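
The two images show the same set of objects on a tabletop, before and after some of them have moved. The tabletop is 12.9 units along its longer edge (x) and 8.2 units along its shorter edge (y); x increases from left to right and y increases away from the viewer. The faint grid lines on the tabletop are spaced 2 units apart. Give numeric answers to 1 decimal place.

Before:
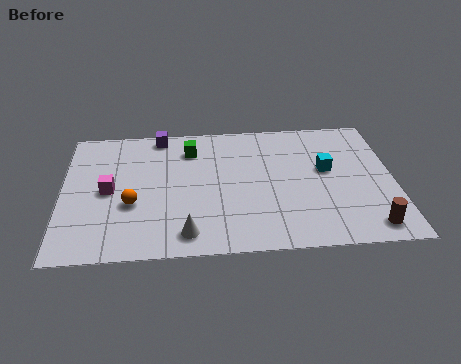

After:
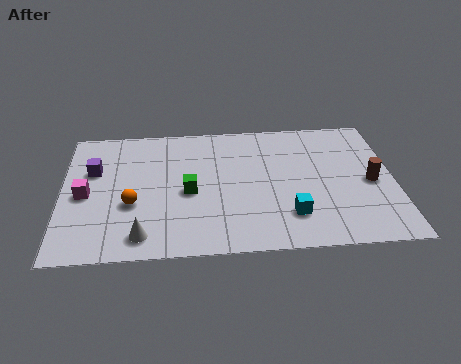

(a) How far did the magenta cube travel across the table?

0.9

From (1.8, 4.0) to (0.9, 3.8), the magenta cube covered √(0.9² + 0.2²) ≈ 0.9 units.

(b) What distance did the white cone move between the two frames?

1.7

The white cone moved from about (4.8, 1.2) to (3.1, 1.2), a distance of √(1.7² + 0.0²) ≈ 1.7.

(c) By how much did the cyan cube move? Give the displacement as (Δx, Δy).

(-1.5, -2.7)

The cyan cube started near (10.3, 4.7) and ended near (8.8, 2.0).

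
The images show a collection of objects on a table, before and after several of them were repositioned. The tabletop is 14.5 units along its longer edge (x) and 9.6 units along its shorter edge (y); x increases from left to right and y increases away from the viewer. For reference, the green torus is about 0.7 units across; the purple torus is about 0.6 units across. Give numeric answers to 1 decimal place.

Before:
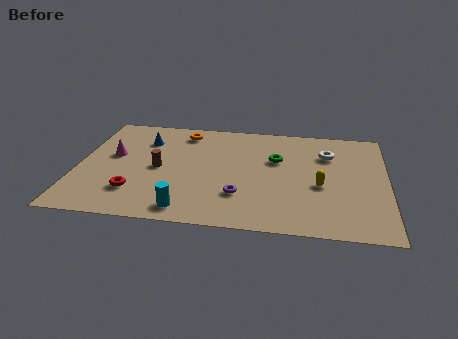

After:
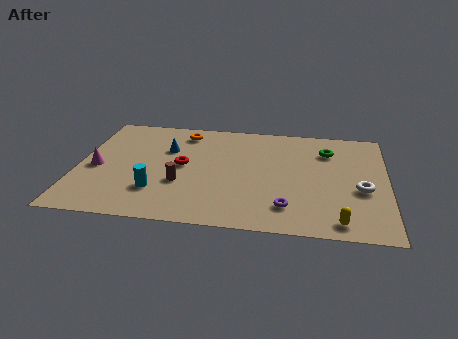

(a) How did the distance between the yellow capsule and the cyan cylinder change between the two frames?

+1.9

Before: roughly 6.7 units apart; after: 8.6. That's 1.9 units further apart.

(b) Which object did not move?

the orange torus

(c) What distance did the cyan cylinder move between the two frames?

2.1

From (5.3, 1.2) to (3.8, 2.6), the cyan cylinder covered √(1.5² + 1.4²) ≈ 2.1 units.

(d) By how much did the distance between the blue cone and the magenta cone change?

+1.7

They were about 2.1 units apart before and 3.8 after — 1.7 units further apart.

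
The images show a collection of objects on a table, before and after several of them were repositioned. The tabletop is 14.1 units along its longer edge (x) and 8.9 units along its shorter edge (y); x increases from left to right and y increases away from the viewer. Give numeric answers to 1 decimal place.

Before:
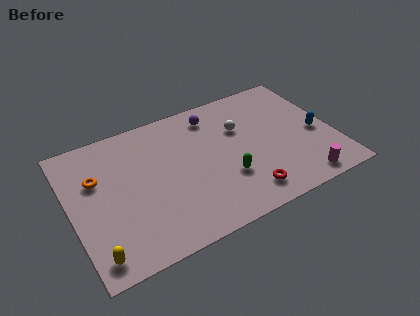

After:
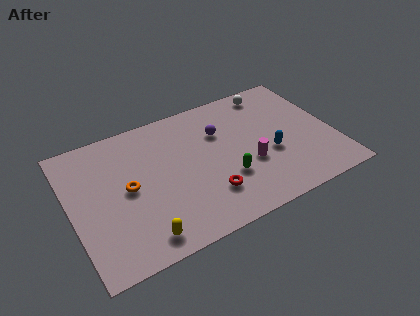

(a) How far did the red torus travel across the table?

2.1

The red torus was near (8.9, 1.5) before and (7.0, 2.3) after, so it travelled √(1.9² + 0.8²) ≈ 2.1 units.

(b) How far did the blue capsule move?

2.6

The blue capsule was near (13.2, 3.9) before and (10.6, 3.5) after, so it travelled √(2.6² + 0.4²) ≈ 2.6 units.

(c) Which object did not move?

the green capsule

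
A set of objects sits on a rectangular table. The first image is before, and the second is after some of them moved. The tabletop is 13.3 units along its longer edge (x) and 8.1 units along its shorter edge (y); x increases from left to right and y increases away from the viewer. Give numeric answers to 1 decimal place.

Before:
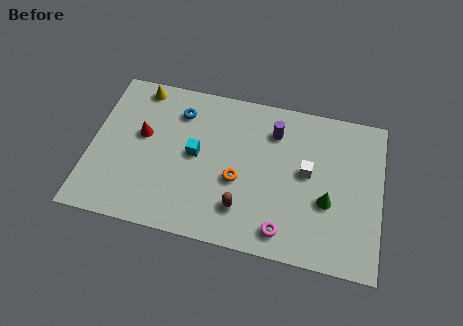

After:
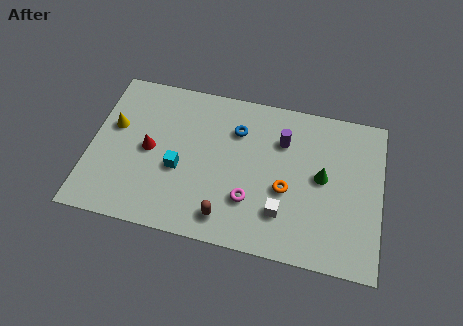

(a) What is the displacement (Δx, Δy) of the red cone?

(0.4, -0.7)

The red cone was at about (2.3, 4.7) and moved to about (2.7, 4.0).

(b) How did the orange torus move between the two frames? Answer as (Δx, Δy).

(2.2, 0.0)

From the two frames, the orange torus sits at roughly (6.8, 3.3) before and (9.0, 3.3) after.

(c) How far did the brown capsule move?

0.9

The brown capsule moved from about (7.1, 1.9) to (6.4, 1.3), a distance of √(0.7² + 0.6²) ≈ 0.9.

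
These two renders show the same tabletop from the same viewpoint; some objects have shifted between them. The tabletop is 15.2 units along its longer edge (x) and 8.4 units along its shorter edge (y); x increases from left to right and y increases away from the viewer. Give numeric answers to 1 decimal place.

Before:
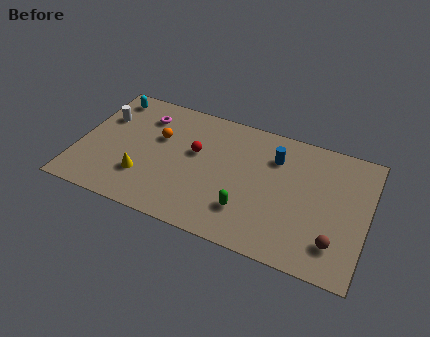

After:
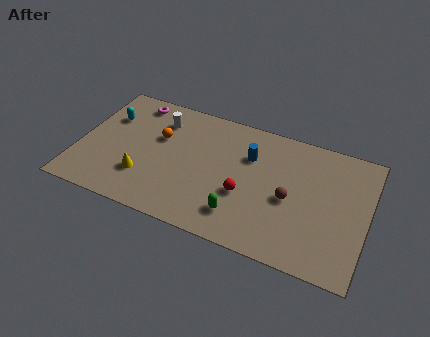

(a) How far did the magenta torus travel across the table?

1.1

The magenta torus moved from about (3.2, 6.5) to (2.5, 7.3), a distance of √(0.7² + 0.8²) ≈ 1.1.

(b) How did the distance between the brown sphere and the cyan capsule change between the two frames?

-3.5

The distance was about 13.6 in the first image and 10.1 in the second, so they moved 3.5 units closer together.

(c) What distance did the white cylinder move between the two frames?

3.0

The white cylinder was near (1.1, 5.7) before and (4.0, 6.5) after, so it travelled √(2.9² + 0.8²) ≈ 3.0 units.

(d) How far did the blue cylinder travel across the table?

1.4

The blue cylinder was near (10.2, 6.2) before and (8.9, 5.8) after, so it travelled √(1.3² + 0.4²) ≈ 1.4 units.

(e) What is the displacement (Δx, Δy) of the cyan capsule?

(0.1, -1.4)

The cyan capsule was at about (1.2, 7.2) and moved to about (1.3, 5.8).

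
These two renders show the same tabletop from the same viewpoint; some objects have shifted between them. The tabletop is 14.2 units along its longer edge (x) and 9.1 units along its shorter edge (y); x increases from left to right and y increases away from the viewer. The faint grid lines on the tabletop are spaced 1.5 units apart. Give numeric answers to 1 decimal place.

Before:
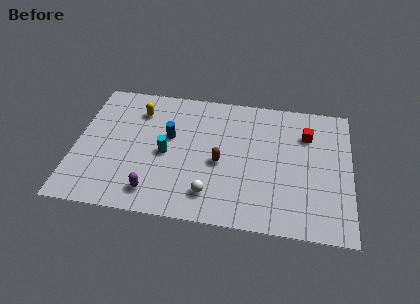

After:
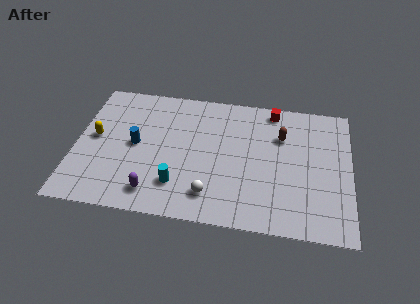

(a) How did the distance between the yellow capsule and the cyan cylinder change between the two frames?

+1.9

Before: roughly 3.2 units apart; after: 5.1. That's 1.9 units further apart.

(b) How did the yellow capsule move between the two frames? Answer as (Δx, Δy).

(-2.1, -2.2)

From the two frames, the yellow capsule sits at roughly (3.1, 7.0) before and (1.0, 4.8) after.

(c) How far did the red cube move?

2.3

The red cube was near (11.9, 6.6) before and (10.1, 8.1) after, so it travelled √(1.8² + 1.5²) ≈ 2.3 units.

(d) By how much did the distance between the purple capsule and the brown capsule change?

+3.9

Before: roughly 4.1 units apart; after: 8.0. That's 3.9 units further apart.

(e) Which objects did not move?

the purple capsule and the white sphere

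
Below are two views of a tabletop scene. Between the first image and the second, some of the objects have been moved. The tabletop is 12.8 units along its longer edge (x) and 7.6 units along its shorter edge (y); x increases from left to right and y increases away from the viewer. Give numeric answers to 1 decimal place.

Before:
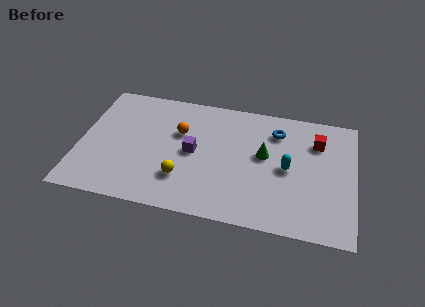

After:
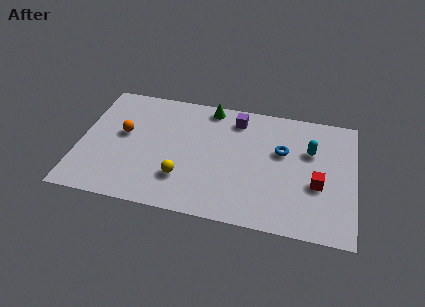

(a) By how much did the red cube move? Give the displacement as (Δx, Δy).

(0.1, -2.6)

From the two frames, the red cube sits at roughly (11.0, 5.6) before and (11.1, 3.0) after.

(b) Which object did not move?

the yellow sphere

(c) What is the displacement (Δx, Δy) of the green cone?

(-2.7, 2.5)

From the two frames, the green cone sits at roughly (8.6, 4.3) before and (5.9, 6.8) after.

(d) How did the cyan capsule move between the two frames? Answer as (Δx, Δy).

(1.0, 1.3)

The cyan capsule was at about (9.7, 3.7) and moved to about (10.7, 5.0).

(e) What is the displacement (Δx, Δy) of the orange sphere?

(-2.6, -0.6)

The orange sphere was at about (4.6, 4.9) and moved to about (2.0, 4.3).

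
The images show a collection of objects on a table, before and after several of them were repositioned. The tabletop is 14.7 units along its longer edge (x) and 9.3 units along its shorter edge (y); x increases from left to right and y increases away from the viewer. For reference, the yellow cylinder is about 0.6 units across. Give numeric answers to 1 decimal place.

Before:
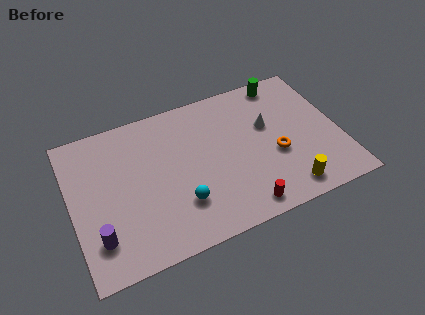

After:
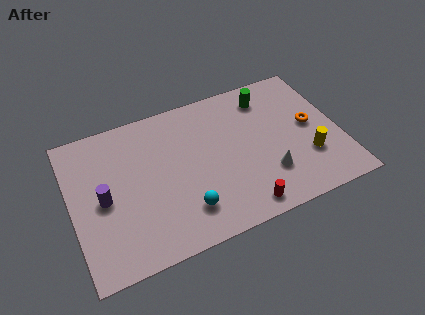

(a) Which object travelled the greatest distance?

the white cone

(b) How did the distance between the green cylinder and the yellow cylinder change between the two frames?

-2.0

They were about 7.0 units apart before and 5.0 after — 2.0 units closer together.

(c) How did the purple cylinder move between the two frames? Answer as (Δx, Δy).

(0.5, 2.2)

The purple cylinder was at about (1.2, 2.2) and moved to about (1.7, 4.4).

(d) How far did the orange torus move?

2.4

The orange torus was near (11.1, 3.7) before and (13.2, 4.9) after, so it travelled √(2.1² + 1.2²) ≈ 2.4 units.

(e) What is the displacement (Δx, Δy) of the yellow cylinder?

(1.4, 1.6)

The yellow cylinder started near (11.4, 1.3) and ended near (12.8, 2.9).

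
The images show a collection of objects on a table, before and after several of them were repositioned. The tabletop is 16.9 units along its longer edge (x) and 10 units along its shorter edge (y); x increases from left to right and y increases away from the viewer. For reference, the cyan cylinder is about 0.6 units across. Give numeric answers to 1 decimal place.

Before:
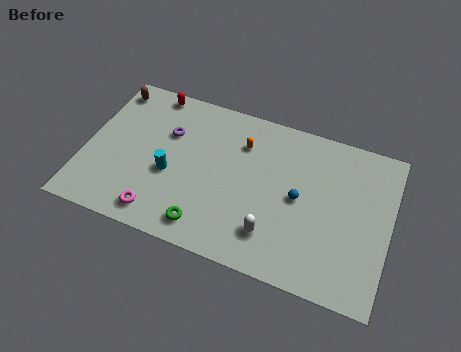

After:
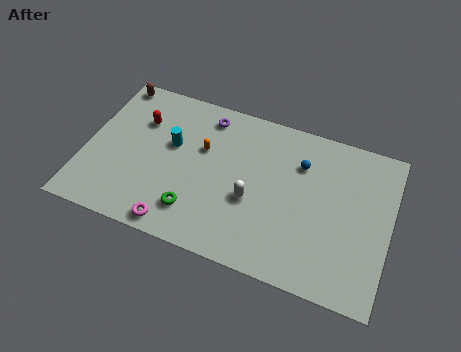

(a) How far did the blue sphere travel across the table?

2.2

The blue sphere moved from about (11.9, 5.0) to (11.8, 7.2), a distance of √(0.1² + 2.2²) ≈ 2.2.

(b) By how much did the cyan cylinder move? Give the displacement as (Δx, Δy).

(-0.1, 1.9)

From the two frames, the cyan cylinder sits at roughly (4.8, 4.1) before and (4.7, 6.0) after.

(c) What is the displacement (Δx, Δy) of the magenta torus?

(1.0, -0.4)

From the two frames, the magenta torus sits at roughly (4.5, 1.4) before and (5.5, 1.0) after.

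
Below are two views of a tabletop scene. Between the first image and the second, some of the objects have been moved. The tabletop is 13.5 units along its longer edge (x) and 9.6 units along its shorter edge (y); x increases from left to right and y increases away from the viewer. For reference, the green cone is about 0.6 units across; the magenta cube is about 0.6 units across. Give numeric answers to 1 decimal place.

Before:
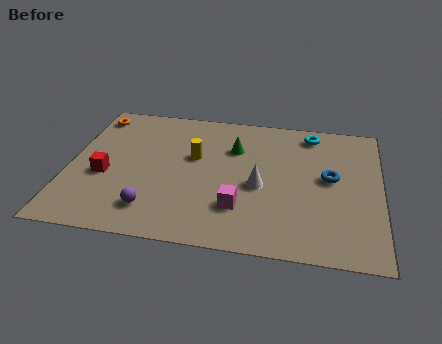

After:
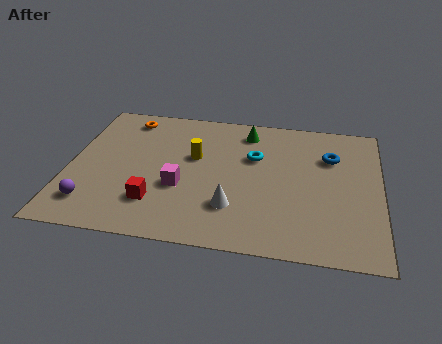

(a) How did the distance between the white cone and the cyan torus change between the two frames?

-0.9

The distance was about 4.6 in the first image and 3.7 in the second, so they moved 0.9 units closer together.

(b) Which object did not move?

the yellow cylinder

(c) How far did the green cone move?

1.4

From (7.1, 6.7) to (7.6, 8.0), the green cone covered √(0.5² + 1.3²) ≈ 1.4 units.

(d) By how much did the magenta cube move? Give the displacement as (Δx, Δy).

(-2.6, 1.0)

The magenta cube was at about (7.5, 2.6) and moved to about (4.9, 3.6).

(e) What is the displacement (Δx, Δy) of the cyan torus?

(-2.4, -2.1)

The cyan torus started near (10.4, 8.3) and ended near (8.0, 6.2).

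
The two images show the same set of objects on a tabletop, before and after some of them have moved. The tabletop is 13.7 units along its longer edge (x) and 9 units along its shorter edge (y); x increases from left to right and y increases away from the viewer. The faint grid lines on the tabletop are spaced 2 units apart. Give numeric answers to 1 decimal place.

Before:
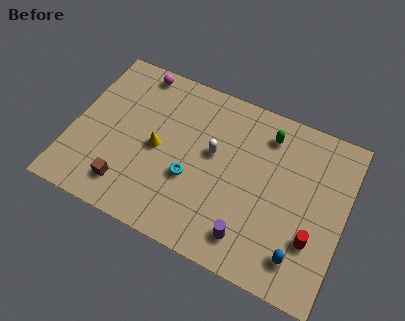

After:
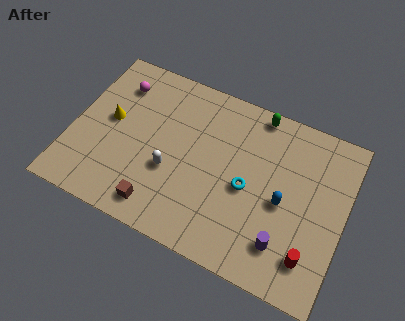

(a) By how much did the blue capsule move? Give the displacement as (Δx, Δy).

(-1.1, 2.4)

From the two frames, the blue capsule sits at roughly (11.8, 1.7) before and (10.7, 4.1) after.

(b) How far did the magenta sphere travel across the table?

1.4

The magenta sphere was near (2.7, 8.1) before and (1.9, 7.0) after, so it travelled √(0.8² + 1.1²) ≈ 1.4 units.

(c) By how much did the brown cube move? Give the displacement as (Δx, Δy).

(1.7, -0.4)

From the two frames, the brown cube sits at roughly (3.1, 1.7) before and (4.8, 1.3) after.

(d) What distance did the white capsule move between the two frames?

2.6

The white capsule was near (7.0, 5.2) before and (5.1, 3.4) after, so it travelled √(1.9² + 1.8²) ≈ 2.6 units.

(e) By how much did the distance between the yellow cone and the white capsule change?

+0.8

Before: roughly 2.8 units apart; after: 3.6. That's 0.8 units further apart.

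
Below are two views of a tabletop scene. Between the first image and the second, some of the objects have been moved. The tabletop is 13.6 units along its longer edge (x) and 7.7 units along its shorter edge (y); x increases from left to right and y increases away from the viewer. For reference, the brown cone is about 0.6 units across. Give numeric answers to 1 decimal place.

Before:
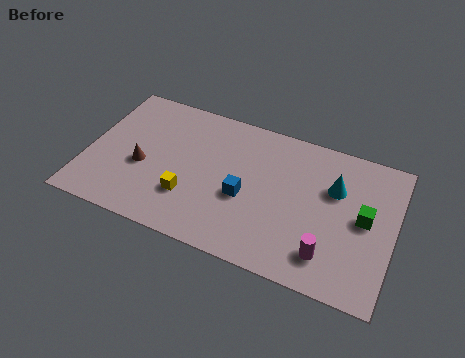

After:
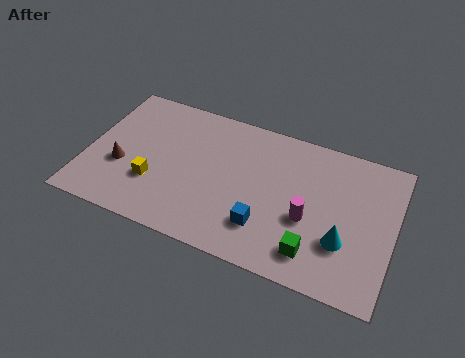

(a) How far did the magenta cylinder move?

1.8

From (10.9, 1.6) to (9.9, 3.1), the magenta cylinder covered √(1.0² + 1.5²) ≈ 1.8 units.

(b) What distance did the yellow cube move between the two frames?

1.6

The yellow cube moved from about (4.7, 2.3) to (3.1, 2.5), a distance of √(1.6² + 0.2²) ≈ 1.6.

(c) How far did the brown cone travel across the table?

0.9

The brown cone was near (2.5, 3.2) before and (1.6, 2.9) after, so it travelled √(0.9² + 0.3²) ≈ 0.9 units.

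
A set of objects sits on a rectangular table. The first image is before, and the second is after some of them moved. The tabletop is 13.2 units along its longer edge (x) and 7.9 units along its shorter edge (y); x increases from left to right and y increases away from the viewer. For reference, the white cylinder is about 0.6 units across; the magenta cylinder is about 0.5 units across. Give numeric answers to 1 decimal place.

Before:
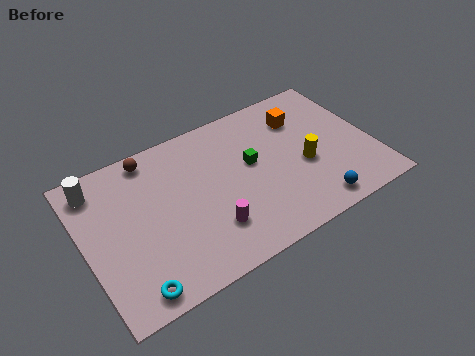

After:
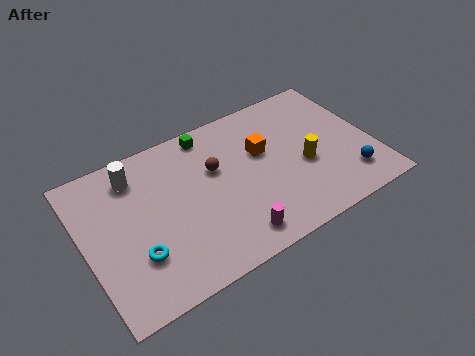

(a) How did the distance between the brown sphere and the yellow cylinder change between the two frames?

-3.3

The distance was about 7.6 in the first image and 4.3 in the second, so they moved 3.3 units closer together.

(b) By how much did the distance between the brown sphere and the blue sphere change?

-2.3

The distance was about 8.9 in the first image and 6.6 in the second, so they moved 2.3 units closer together.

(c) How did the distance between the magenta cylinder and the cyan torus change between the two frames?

+0.5

Before: roughly 3.9 units apart; after: 4.4. That's 0.5 units further apart.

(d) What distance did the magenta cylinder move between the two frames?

1.3

From (5.4, 2.1) to (6.3, 1.2), the magenta cylinder covered √(0.9² + 0.9²) ≈ 1.3 units.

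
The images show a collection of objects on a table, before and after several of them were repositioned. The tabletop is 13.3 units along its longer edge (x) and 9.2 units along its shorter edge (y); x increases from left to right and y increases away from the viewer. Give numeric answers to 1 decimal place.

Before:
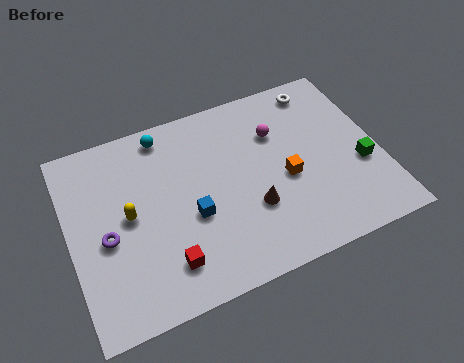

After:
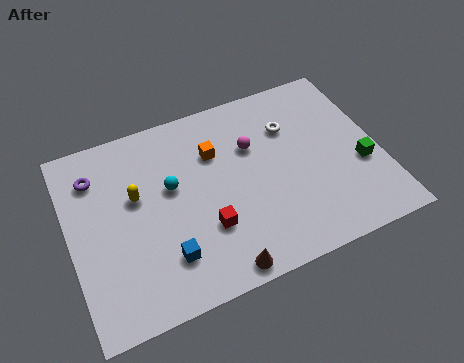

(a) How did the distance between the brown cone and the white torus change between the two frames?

+0.8

Before: roughly 6.1 units apart; after: 6.9. That's 0.8 units further apart.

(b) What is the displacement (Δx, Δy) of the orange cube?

(-2.8, 2.4)

The orange cube started near (9.2, 4.0) and ended near (6.4, 6.4).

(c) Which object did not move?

the green cube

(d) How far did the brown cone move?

2.9

From (7.6, 3.1) to (5.9, 0.8), the brown cone covered √(1.7² + 2.3²) ≈ 2.9 units.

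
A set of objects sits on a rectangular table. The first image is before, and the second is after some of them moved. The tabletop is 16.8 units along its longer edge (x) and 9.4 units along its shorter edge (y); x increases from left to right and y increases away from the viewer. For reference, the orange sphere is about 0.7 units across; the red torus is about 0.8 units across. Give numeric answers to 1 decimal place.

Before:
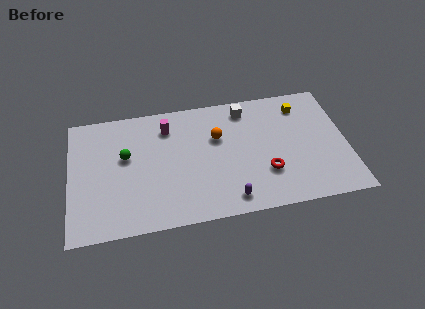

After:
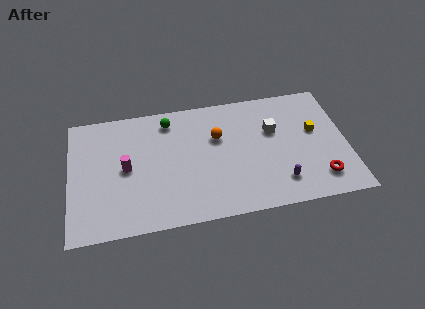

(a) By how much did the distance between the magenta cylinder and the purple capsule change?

+2.6

Before: roughly 7.0 units apart; after: 9.6. That's 2.6 units further apart.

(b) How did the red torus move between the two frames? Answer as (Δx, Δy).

(3.2, -1.0)

The red torus started near (11.8, 2.9) and ended near (15.0, 1.9).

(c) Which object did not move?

the orange sphere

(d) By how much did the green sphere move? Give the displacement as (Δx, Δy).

(2.7, 2.3)

The green sphere started near (3.4, 5.6) and ended near (6.1, 7.9).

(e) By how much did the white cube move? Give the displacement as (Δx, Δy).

(1.6, -2.0)

From the two frames, the white cube sits at roughly (10.8, 8.0) before and (12.4, 6.0) after.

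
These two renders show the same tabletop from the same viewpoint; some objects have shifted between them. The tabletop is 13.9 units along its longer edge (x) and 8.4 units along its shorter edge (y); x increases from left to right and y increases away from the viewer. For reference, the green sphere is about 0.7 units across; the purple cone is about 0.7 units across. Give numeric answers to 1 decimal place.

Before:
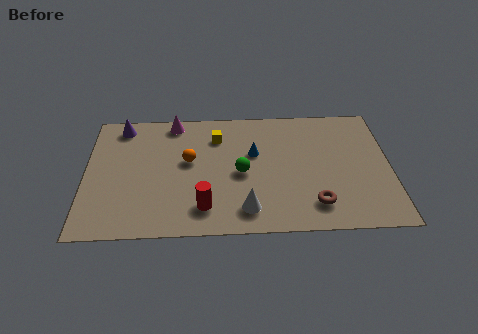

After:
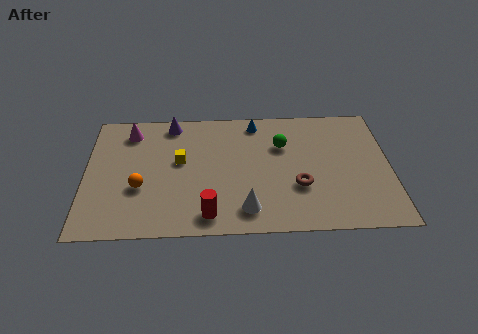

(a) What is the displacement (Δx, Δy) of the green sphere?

(1.9, 1.8)

The green sphere started near (7.1, 3.9) and ended near (9.0, 5.7).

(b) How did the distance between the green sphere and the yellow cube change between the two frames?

+2.1

The distance was about 2.7 in the first image and 4.8 in the second, so they moved 2.1 units further apart.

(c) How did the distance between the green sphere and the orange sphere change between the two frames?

+4.4

Before: roughly 2.6 units apart; after: 7.0. That's 4.4 units further apart.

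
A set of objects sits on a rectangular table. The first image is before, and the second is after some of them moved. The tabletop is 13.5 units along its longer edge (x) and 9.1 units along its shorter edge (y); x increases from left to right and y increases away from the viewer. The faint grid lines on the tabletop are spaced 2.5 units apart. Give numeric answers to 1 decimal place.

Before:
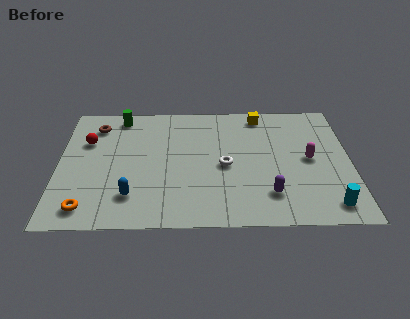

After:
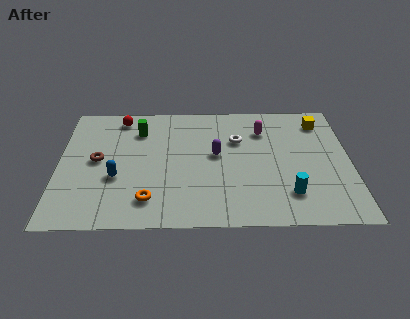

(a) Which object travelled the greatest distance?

the purple capsule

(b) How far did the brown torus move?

2.6

From (1.7, 7.3) to (1.8, 4.7), the brown torus covered √(0.1² + 2.6²) ≈ 2.6 units.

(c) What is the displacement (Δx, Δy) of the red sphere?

(1.5, 1.8)

The red sphere was at about (1.3, 6.1) and moved to about (2.8, 7.9).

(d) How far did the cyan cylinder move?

2.0

From (12.4, 1.3) to (10.6, 2.1), the cyan cylinder covered √(1.8² + 0.8²) ≈ 2.0 units.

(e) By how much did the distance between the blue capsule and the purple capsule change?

-1.4

The distance was about 6.3 in the first image and 4.9 in the second, so they moved 1.4 units closer together.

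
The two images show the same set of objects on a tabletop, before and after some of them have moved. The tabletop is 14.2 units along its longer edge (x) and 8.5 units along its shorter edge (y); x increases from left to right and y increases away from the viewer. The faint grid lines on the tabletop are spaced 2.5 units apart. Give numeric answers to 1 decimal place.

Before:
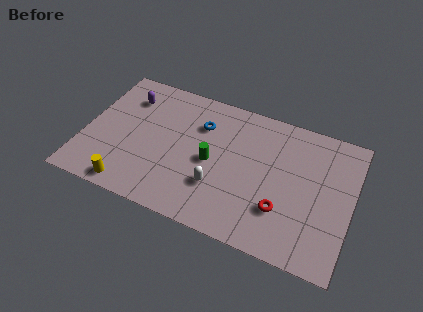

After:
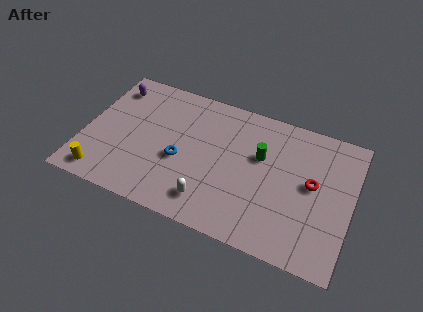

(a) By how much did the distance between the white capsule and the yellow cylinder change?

+0.9

The distance was about 4.8 in the first image and 5.7 in the second, so they moved 0.9 units further apart.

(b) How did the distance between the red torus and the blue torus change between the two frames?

+1.1

They were about 5.9 units apart before and 7.0 after — 1.1 units further apart.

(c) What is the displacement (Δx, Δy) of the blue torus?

(-0.8, -2.6)

The blue torus started near (6.0, 6.1) and ended near (5.2, 3.5).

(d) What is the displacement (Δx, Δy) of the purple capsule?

(-0.9, 0.4)

The purple capsule started near (2.0, 6.5) and ended near (1.1, 6.9).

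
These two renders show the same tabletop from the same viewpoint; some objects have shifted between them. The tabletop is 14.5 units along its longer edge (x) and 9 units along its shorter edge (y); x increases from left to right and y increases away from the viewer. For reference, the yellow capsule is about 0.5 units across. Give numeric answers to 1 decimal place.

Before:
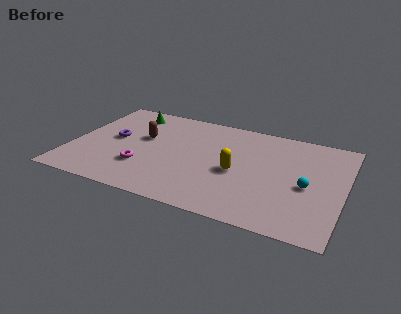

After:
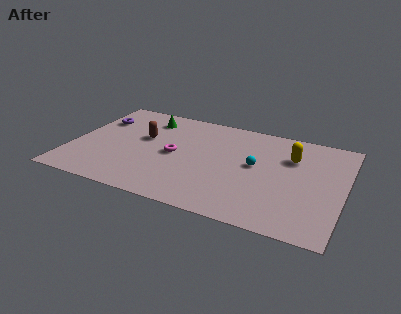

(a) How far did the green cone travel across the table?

1.0

From (2.7, 7.5) to (3.7, 7.3), the green cone covered √(1.0² + 0.2²) ≈ 1.0 units.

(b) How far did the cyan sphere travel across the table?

2.9

The cyan sphere moved from about (12.6, 4.0) to (9.8, 4.9), a distance of √(2.8² + 0.9²) ≈ 2.9.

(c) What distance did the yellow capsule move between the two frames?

3.5

The yellow capsule moved from about (8.9, 4.0) to (11.6, 6.3), a distance of √(2.7² + 2.3²) ≈ 3.5.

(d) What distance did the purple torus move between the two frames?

1.9

From (2.2, 4.8) to (1.1, 6.4), the purple torus covered √(1.1² + 1.6²) ≈ 1.9 units.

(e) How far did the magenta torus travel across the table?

2.3

The magenta torus was near (4.0, 2.7) before and (5.5, 4.4) after, so it travelled √(1.5² + 1.7²) ≈ 2.3 units.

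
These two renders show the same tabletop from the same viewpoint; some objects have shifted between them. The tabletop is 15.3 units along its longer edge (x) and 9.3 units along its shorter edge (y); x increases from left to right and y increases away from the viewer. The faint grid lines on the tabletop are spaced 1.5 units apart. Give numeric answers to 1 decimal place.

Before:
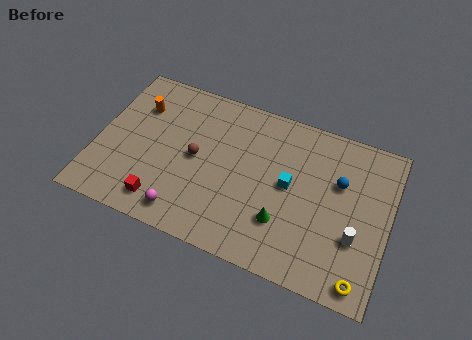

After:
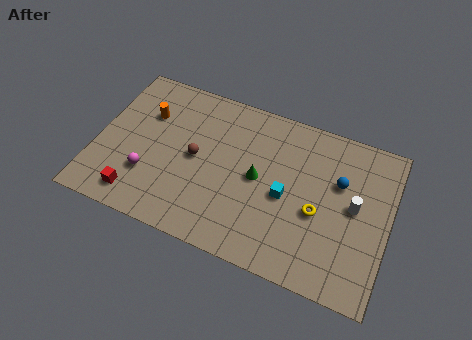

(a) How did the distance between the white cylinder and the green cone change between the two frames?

+1.3

They were about 3.7 units apart before and 5.0 after — 1.3 units further apart.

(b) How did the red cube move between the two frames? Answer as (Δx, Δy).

(-1.3, -0.1)

The red cube started near (3.8, 1.5) and ended near (2.5, 1.4).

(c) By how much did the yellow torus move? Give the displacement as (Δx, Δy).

(-2.5, 2.9)

The yellow torus was at about (14.2, 1.0) and moved to about (11.7, 3.9).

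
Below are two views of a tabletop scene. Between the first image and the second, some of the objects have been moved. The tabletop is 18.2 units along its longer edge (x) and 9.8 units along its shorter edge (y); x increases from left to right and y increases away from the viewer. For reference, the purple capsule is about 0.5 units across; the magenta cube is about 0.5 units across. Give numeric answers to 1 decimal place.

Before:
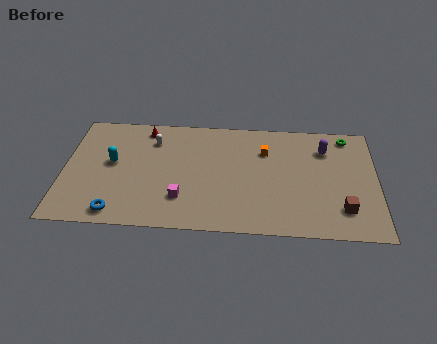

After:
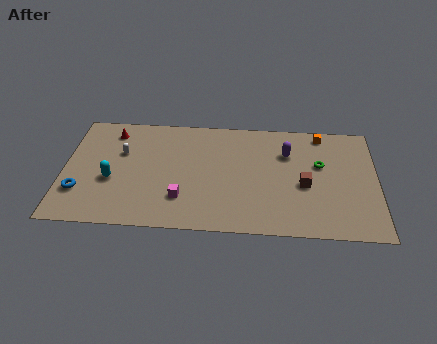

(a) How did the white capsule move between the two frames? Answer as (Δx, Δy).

(-1.8, -1.2)

From the two frames, the white capsule sits at roughly (5.1, 7.5) before and (3.3, 6.3) after.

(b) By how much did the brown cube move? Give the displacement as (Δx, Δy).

(-2.2, 1.9)

The brown cube was at about (16.2, 2.3) and moved to about (14.0, 4.2).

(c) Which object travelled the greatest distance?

the orange cube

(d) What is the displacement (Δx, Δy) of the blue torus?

(-2.2, 1.6)

The blue torus was at about (3.2, 1.2) and moved to about (1.0, 2.8).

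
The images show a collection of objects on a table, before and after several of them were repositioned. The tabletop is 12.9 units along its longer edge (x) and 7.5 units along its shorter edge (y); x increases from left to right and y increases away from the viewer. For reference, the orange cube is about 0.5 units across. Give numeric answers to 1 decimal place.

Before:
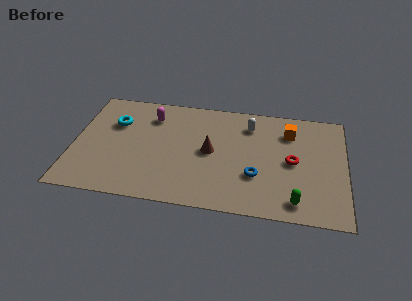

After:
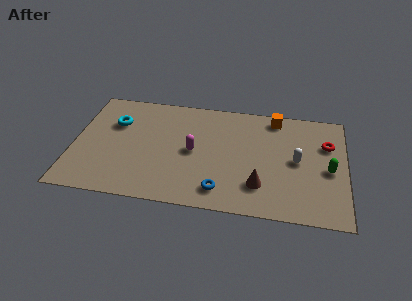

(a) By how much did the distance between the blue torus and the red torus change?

+4.1

They were about 2.1 units apart before and 6.2 after — 4.1 units further apart.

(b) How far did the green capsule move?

2.7

The green capsule moved from about (10.6, 1.1) to (12.1, 3.4), a distance of √(1.5² + 2.3²) ≈ 2.7.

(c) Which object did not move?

the cyan torus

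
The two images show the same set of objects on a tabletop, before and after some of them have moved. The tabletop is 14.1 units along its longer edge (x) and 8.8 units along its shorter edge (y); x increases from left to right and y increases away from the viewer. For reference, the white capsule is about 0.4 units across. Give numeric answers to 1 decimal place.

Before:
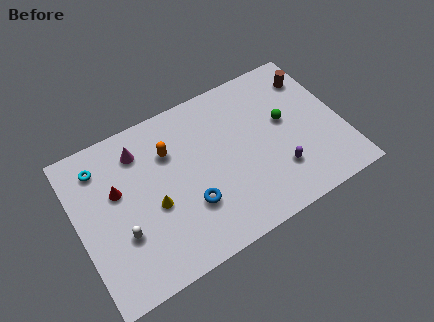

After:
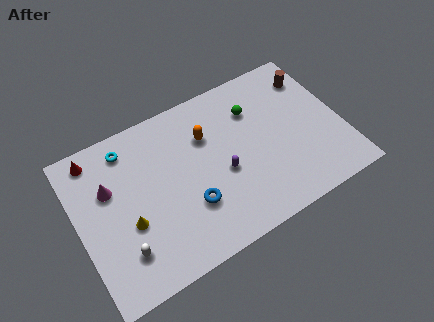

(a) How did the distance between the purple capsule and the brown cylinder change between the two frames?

+1.1

Before: roughly 5.2 units apart; after: 6.3. That's 1.1 units further apart.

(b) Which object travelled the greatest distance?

the purple capsule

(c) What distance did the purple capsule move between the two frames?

3.1

The purple capsule moved from about (10.4, 2.4) to (7.6, 3.7), a distance of √(2.8² + 1.3²) ≈ 3.1.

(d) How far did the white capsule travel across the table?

0.9

The white capsule moved from about (2.1, 3.0) to (2.0, 2.1), a distance of √(0.1² + 0.9²) ≈ 0.9.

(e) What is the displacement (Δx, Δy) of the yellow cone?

(-1.4, -0.3)

From the two frames, the yellow cone sits at roughly (3.9, 3.7) before and (2.5, 3.4) after.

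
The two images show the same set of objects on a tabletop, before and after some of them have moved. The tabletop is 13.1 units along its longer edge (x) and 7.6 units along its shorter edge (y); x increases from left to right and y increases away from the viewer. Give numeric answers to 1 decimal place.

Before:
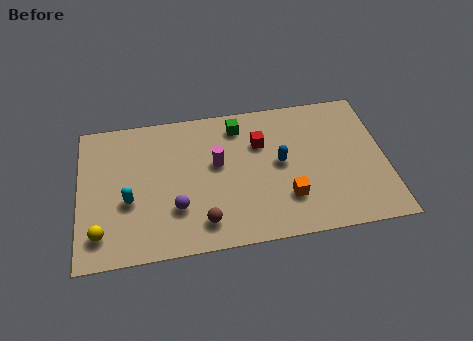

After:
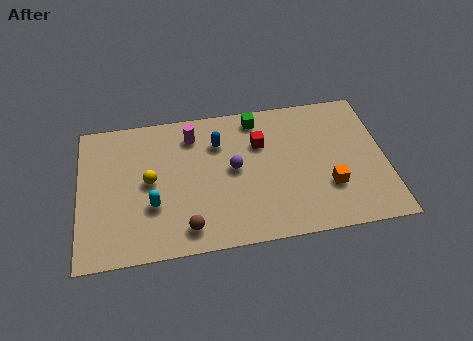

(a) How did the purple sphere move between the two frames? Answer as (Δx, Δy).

(2.5, 1.7)

The purple sphere was at about (4.1, 2.3) and moved to about (6.6, 4.0).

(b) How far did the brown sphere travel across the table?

0.7

From (5.2, 1.4) to (4.5, 1.2), the brown sphere covered √(0.7² + 0.2²) ≈ 0.7 units.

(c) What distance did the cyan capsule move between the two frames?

1.1

The cyan capsule moved from about (2.1, 3.0) to (3.1, 2.6), a distance of √(1.0² + 0.4²) ≈ 1.1.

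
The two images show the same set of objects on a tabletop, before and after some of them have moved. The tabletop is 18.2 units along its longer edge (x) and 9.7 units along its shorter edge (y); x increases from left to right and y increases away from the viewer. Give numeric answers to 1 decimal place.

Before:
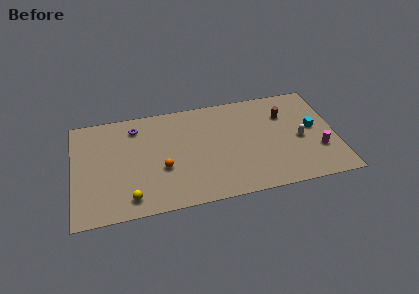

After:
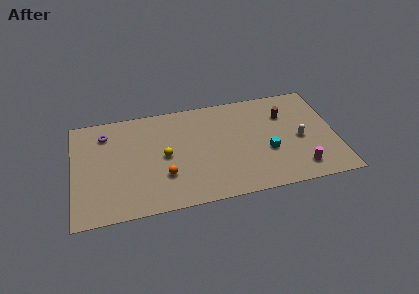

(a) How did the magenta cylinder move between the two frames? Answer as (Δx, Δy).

(-1.4, -1.4)

From the two frames, the magenta cylinder sits at roughly (16.9, 3.1) before and (15.5, 1.7) after.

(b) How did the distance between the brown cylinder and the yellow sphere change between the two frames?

-3.5

The distance was about 12.3 in the first image and 8.8 in the second, so they moved 3.5 units closer together.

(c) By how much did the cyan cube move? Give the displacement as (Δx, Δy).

(-3.3, -1.5)

The cyan cube started near (16.7, 5.2) and ended near (13.4, 3.7).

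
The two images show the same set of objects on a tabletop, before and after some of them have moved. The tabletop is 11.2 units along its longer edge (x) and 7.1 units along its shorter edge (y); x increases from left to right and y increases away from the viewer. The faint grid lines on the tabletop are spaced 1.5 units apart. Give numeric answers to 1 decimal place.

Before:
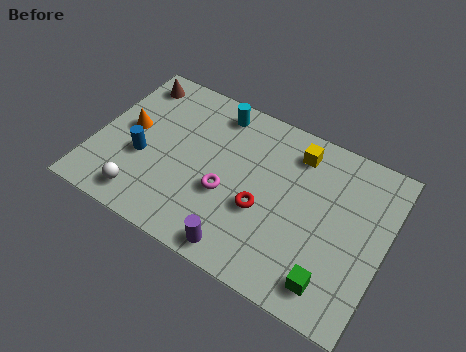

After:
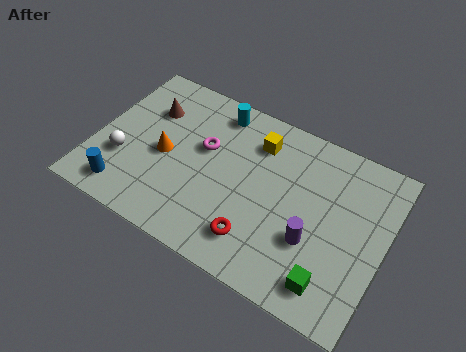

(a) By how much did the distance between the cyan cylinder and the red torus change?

+1.1

Before: roughly 4.0 units apart; after: 5.1. That's 1.1 units further apart.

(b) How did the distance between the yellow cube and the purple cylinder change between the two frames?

-1.2

Before: roughly 5.2 units apart; after: 4.0. That's 1.2 units closer together.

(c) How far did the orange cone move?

1.6

The orange cone moved from about (1.2, 3.8) to (2.7, 3.3), a distance of √(1.5² + 0.5²) ≈ 1.6.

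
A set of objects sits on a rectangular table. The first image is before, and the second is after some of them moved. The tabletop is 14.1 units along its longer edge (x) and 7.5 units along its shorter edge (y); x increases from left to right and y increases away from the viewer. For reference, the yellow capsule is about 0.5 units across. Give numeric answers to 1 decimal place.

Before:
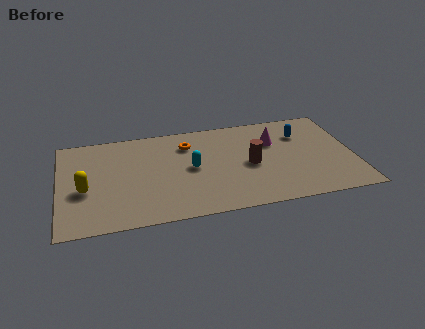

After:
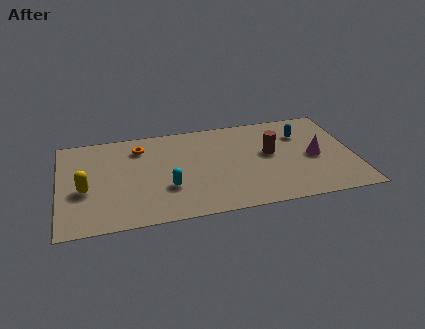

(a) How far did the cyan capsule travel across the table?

1.8

From (6.3, 3.8) to (5.1, 2.5), the cyan capsule covered √(1.2² + 1.3²) ≈ 1.8 units.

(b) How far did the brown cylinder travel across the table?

1.2

The brown cylinder was near (9.1, 3.5) before and (10.1, 4.2) after, so it travelled √(1.0² + 0.7²) ≈ 1.2 units.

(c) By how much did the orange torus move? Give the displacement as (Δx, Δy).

(-2.3, 0.2)

From the two frames, the orange torus sits at roughly (6.2, 5.7) before and (3.9, 5.9) after.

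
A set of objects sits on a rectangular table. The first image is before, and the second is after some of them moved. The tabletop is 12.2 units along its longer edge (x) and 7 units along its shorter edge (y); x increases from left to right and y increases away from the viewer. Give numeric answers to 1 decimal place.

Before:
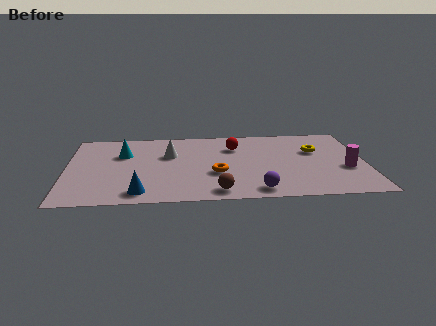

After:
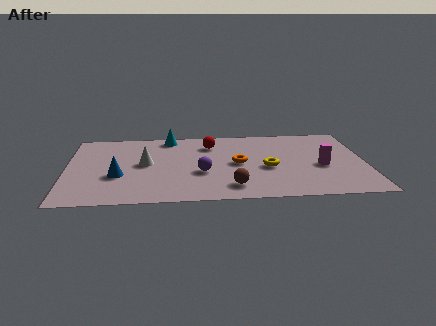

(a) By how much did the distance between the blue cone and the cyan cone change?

+0.4

Before: roughly 3.8 units apart; after: 4.2. That's 0.4 units further apart.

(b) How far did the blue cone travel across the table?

1.8

The blue cone was near (3.0, 1.0) before and (2.1, 2.6) after, so it travelled √(0.9² + 1.6²) ≈ 1.8 units.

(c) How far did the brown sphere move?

0.7

The brown sphere was near (6.1, 0.9) before and (6.7, 1.3) after, so it travelled √(0.6² + 0.4²) ≈ 0.7 units.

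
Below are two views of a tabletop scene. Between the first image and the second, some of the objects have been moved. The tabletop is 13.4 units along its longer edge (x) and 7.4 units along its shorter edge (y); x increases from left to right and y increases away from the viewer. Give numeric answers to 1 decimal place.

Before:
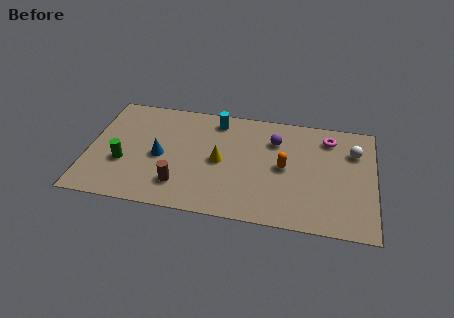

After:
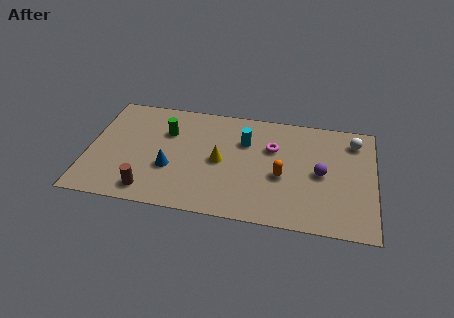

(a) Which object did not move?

the yellow cone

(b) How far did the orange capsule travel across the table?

0.6

From (9.2, 3.7) to (9.1, 3.1), the orange capsule covered √(0.1² + 0.6²) ≈ 0.6 units.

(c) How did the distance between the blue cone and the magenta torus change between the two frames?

-3.0

The distance was about 8.2 in the first image and 5.2 in the second, so they moved 3.0 units closer together.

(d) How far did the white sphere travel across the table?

0.7

The white sphere was near (12.4, 5.3) before and (12.4, 6.0) after, so it travelled √(0.0² + 0.7²) ≈ 0.7 units.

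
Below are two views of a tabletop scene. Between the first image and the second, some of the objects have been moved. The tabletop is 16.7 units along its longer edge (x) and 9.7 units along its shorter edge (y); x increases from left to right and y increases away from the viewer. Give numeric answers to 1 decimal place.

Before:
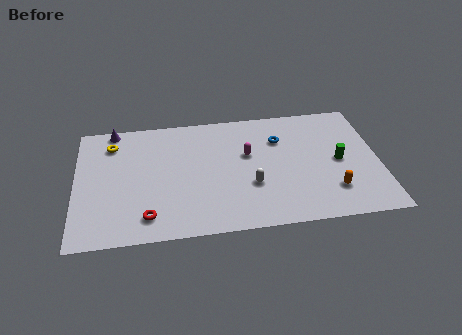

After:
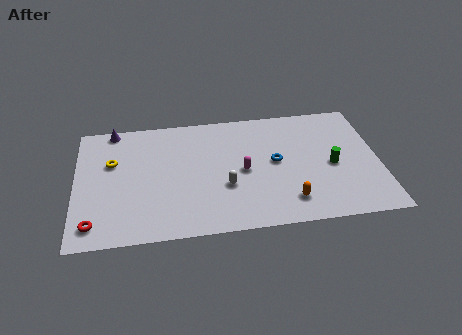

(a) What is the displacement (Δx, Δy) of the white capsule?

(-1.4, 0.1)

The white capsule was at about (9.6, 3.4) and moved to about (8.2, 3.5).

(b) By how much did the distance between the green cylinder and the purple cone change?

-0.3

They were about 13.1 units apart before and 12.8 after — 0.3 units closer together.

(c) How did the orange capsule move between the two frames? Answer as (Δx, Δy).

(-2.4, -0.5)

The orange capsule started near (14.0, 2.4) and ended near (11.6, 1.9).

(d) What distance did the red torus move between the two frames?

2.9

The red torus was near (3.9, 1.7) before and (1.0, 1.5) after, so it travelled √(2.9² + 0.2²) ≈ 2.9 units.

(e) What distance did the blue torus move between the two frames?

1.8

The blue torus was near (11.3, 6.9) before and (11.0, 5.1) after, so it travelled √(0.3² + 1.8²) ≈ 1.8 units.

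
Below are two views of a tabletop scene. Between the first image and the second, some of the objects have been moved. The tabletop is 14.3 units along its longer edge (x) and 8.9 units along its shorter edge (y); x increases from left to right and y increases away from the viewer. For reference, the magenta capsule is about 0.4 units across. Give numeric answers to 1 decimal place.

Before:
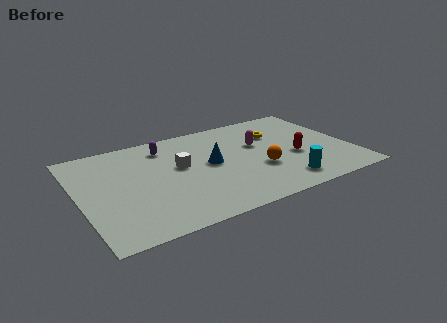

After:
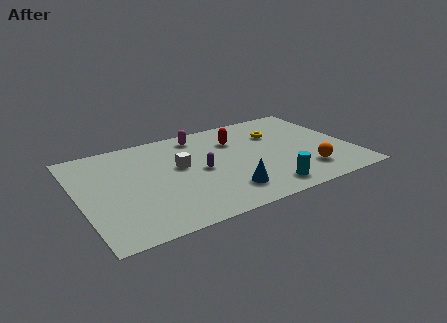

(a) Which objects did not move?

the white cube and the yellow torus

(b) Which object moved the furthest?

the red capsule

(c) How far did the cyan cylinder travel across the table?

1.0

The cyan cylinder moved from about (10.3, 1.5) to (9.3, 1.3), a distance of √(1.0² + 0.2²) ≈ 1.0.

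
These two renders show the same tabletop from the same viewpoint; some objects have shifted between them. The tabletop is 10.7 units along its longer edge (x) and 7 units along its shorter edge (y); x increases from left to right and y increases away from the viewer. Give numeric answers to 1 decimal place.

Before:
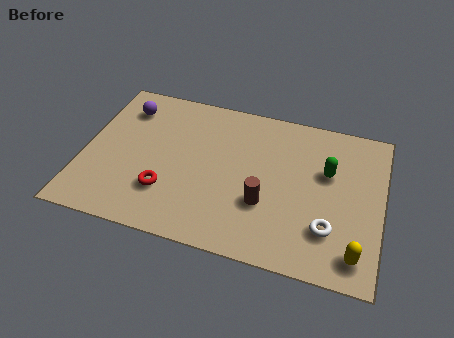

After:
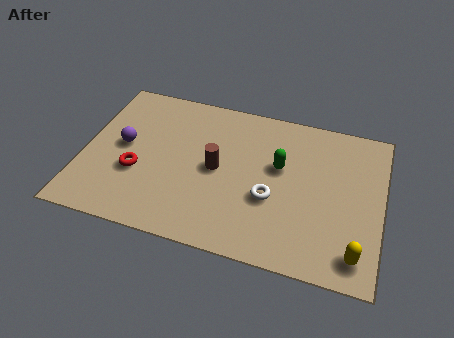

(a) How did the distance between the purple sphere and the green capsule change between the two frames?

-1.9

The distance was about 7.5 in the first image and 5.6 in the second, so they moved 1.9 units closer together.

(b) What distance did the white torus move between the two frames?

2.2

The white torus was near (8.9, 1.9) before and (6.8, 2.7) after, so it travelled √(2.1² + 0.8²) ≈ 2.2 units.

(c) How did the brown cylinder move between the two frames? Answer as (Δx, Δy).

(-1.8, 1.1)

The brown cylinder started near (6.6, 2.4) and ended near (4.8, 3.5).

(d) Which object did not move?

the yellow capsule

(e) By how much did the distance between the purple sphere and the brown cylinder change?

-2.7

They were about 6.1 units apart before and 3.4 after — 2.7 units closer together.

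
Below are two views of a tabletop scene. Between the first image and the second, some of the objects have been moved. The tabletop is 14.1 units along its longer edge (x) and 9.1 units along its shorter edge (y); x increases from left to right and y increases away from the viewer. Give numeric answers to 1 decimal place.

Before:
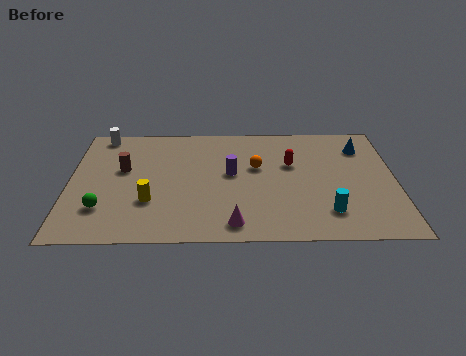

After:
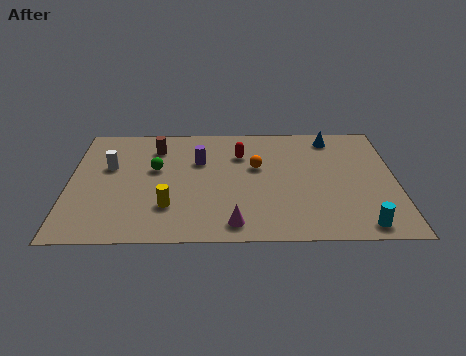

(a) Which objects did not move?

the orange sphere and the magenta cone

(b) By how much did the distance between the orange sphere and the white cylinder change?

-0.9

Before: roughly 7.3 units apart; after: 6.4. That's 0.9 units closer together.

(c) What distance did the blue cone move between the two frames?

1.5

From (12.7, 7.0) to (11.4, 7.8), the blue cone covered √(1.3² + 0.8²) ≈ 1.5 units.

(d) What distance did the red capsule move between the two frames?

2.3

The red capsule moved from about (9.6, 5.7) to (7.4, 6.5), a distance of √(2.2² + 0.8²) ≈ 2.3.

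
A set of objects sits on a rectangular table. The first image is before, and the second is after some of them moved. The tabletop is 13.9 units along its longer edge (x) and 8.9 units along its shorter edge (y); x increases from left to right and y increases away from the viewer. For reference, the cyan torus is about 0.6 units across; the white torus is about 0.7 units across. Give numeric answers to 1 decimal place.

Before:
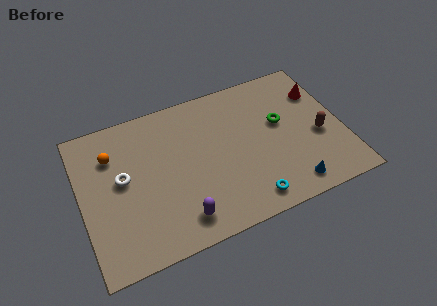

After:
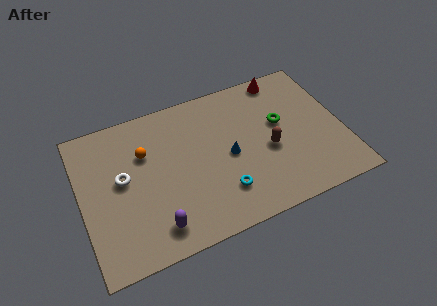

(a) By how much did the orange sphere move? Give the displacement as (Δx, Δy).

(1.7, -0.5)

The orange sphere was at about (1.8, 6.5) and moved to about (3.5, 6.0).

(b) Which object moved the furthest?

the blue cone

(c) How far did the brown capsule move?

2.7

From (12.6, 3.7) to (9.9, 3.8), the brown capsule covered √(2.7² + 0.1²) ≈ 2.7 units.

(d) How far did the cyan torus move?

1.6

The cyan torus was near (8.5, 1.2) before and (7.2, 2.2) after, so it travelled √(1.3² + 1.0²) ≈ 1.6 units.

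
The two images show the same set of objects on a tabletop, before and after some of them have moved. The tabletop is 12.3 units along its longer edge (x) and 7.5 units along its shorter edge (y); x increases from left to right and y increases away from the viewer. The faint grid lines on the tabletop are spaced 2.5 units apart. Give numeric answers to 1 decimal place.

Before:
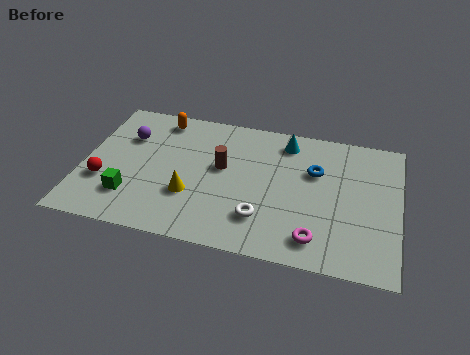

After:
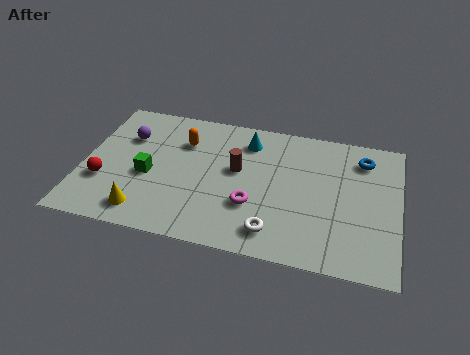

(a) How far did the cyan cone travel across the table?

1.5

The cyan cone moved from about (7.8, 6.3) to (6.3, 6.0), a distance of √(1.5² + 0.3²) ≈ 1.5.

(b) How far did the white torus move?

0.8

The white torus was near (7.1, 1.9) before and (7.6, 1.3) after, so it travelled √(0.5² + 0.6²) ≈ 0.8 units.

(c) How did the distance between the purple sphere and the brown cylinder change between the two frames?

+0.6

The distance was about 3.9 in the first image and 4.5 in the second, so they moved 0.6 units further apart.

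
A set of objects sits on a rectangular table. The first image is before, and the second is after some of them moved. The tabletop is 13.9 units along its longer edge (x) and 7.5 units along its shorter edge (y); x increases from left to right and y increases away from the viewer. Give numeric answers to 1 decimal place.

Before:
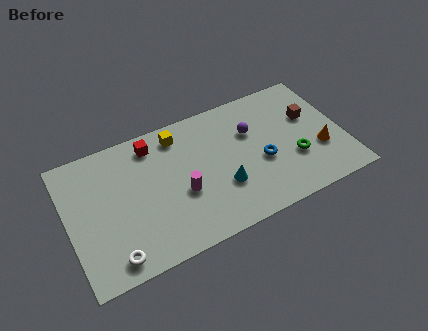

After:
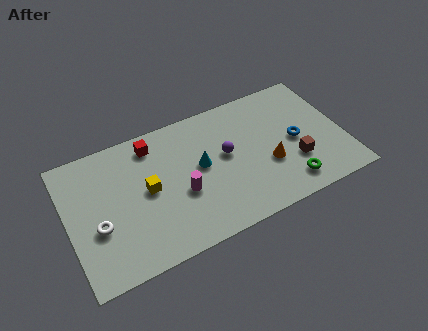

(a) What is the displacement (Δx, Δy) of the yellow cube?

(-1.8, -2.4)

From the two frames, the yellow cube sits at roughly (5.8, 6.3) before and (4.0, 3.9) after.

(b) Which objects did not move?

the magenta cylinder and the red cube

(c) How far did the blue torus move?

1.9

The blue torus was near (9.7, 3.1) before and (11.5, 3.6) after, so it travelled √(1.8² + 0.5²) ≈ 1.9 units.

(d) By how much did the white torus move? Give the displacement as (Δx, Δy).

(-0.5, 1.9)

The white torus was at about (1.9, 1.0) and moved to about (1.4, 2.9).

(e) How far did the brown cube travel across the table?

2.5

The brown cube was near (12.4, 4.7) before and (11.3, 2.4) after, so it travelled √(1.1² + 2.3²) ≈ 2.5 units.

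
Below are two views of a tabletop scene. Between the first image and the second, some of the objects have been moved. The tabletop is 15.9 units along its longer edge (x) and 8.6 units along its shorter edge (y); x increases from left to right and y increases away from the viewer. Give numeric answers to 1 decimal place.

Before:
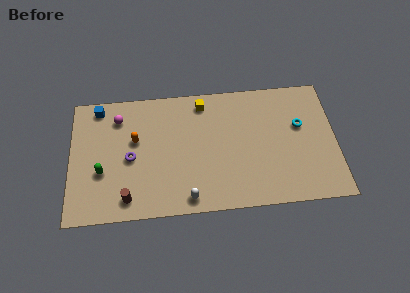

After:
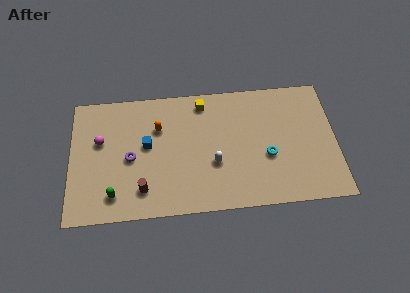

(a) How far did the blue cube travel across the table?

4.0

The blue cube was near (1.7, 7.6) before and (4.6, 4.8) after, so it travelled √(2.9² + 2.8²) ≈ 4.0 units.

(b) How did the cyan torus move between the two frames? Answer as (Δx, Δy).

(-2.0, -1.9)

The cyan torus started near (13.8, 5.3) and ended near (11.8, 3.4).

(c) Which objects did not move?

the purple torus and the yellow cube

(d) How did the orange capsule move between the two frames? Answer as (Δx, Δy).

(1.4, 0.7)

The orange capsule was at about (3.9, 5.2) and moved to about (5.3, 5.9).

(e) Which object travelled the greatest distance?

the blue cube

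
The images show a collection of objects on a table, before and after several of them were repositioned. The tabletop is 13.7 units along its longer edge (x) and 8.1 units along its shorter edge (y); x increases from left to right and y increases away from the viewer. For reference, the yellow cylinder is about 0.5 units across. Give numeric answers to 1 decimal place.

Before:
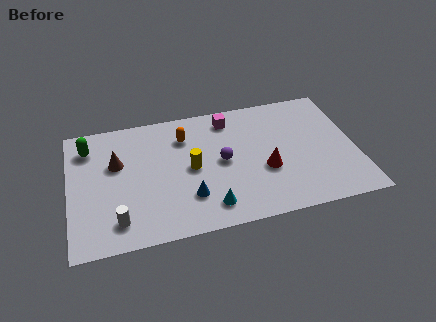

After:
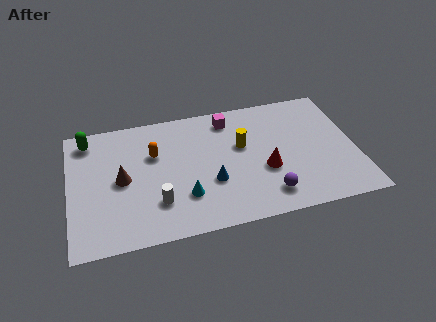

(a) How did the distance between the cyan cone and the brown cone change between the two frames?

-2.2

They were about 5.6 units apart before and 3.4 after — 2.2 units closer together.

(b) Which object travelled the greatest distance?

the purple sphere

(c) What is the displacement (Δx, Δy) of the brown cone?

(0.2, -1.1)

The brown cone started near (2.3, 5.1) and ended near (2.5, 4.0).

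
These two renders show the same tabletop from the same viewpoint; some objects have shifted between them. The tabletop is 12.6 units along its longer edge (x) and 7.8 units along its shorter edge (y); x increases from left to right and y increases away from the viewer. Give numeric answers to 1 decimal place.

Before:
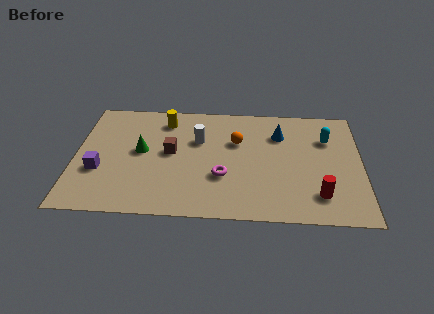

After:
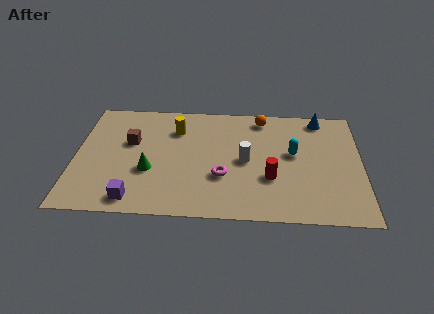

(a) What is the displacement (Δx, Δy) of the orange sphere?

(1.1, 1.7)

From the two frames, the orange sphere sits at roughly (7.1, 5.1) before and (8.2, 6.8) after.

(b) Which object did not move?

the magenta torus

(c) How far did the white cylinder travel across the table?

2.5

The white cylinder moved from about (5.4, 5.1) to (7.5, 3.8), a distance of √(2.1² + 1.3²) ≈ 2.5.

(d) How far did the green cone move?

1.4

The green cone moved from about (2.9, 4.2) to (3.3, 2.9), a distance of √(0.4² + 1.3²) ≈ 1.4.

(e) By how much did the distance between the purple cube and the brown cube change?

+0.4

They were about 3.4 units apart before and 3.8 after — 0.4 units further apart.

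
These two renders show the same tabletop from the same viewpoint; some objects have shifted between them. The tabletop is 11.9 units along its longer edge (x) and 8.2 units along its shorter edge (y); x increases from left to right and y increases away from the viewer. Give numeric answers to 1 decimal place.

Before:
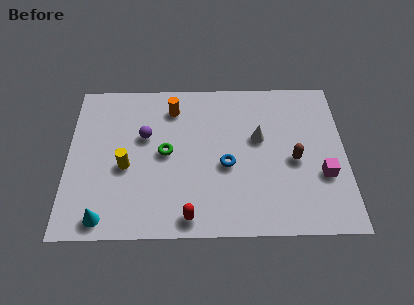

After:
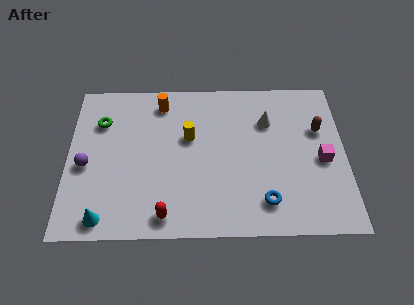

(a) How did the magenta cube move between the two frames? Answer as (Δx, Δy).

(0.0, 0.8)

The magenta cube started near (10.9, 2.9) and ended near (10.9, 3.7).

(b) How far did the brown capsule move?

1.9

From (9.7, 3.7) to (10.8, 5.3), the brown capsule covered √(1.1² + 1.6²) ≈ 1.9 units.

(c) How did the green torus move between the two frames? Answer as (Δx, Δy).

(-2.8, 1.7)

The green torus started near (4.2, 4.2) and ended near (1.4, 5.9).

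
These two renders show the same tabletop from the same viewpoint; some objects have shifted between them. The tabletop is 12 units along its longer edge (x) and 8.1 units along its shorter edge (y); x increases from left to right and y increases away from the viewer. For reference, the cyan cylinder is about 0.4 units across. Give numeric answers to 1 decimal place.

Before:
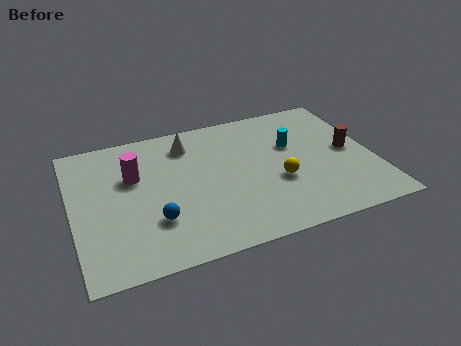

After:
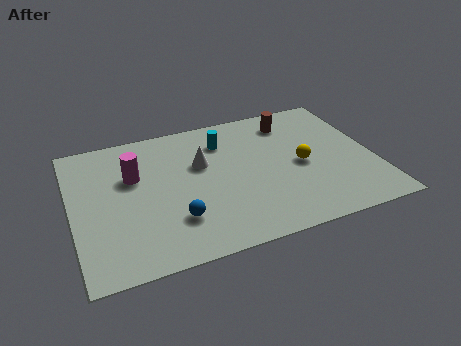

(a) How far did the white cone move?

1.5

The white cone was near (4.8, 6.5) before and (5.2, 5.1) after, so it travelled √(0.4² + 1.4²) ≈ 1.5 units.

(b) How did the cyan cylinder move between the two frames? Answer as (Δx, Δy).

(-2.7, 1.1)

The cyan cylinder started near (8.9, 5.1) and ended near (6.2, 6.2).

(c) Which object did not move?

the magenta cylinder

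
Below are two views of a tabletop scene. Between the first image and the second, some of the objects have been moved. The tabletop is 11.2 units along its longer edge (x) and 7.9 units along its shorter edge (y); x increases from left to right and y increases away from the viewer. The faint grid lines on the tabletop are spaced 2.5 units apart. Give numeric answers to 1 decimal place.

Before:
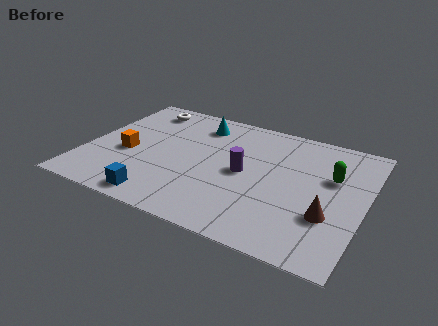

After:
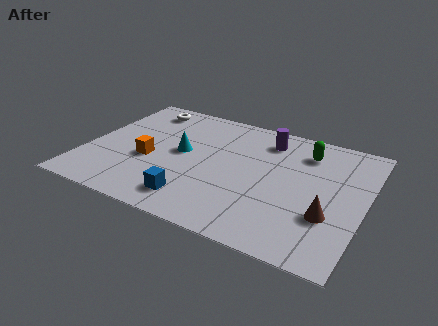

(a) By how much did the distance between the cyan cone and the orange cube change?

-2.4

Before: roughly 4.0 units apart; after: 1.6. That's 2.4 units closer together.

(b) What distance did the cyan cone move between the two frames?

2.2

The cyan cone moved from about (4.2, 6.4) to (3.8, 4.2), a distance of √(0.4² + 2.2²) ≈ 2.2.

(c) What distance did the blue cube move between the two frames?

1.4

The blue cube moved from about (3.4, 0.9) to (4.7, 1.4), a distance of √(1.3² + 0.5²) ≈ 1.4.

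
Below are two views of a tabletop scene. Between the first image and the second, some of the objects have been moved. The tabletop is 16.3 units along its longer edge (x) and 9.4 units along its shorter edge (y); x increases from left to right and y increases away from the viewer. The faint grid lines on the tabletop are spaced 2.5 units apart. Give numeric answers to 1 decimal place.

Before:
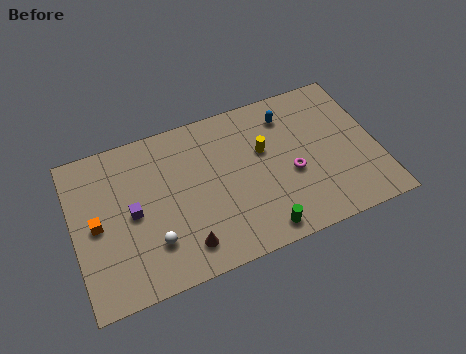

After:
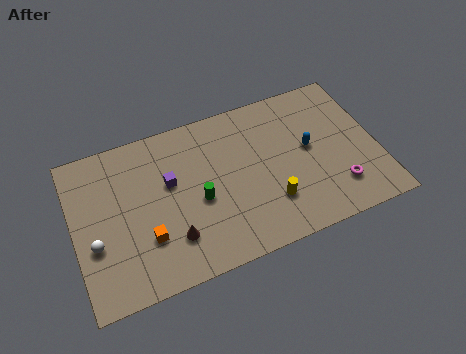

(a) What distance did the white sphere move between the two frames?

3.2

From (4.0, 2.5) to (1.0, 3.5), the white sphere covered √(3.0² + 1.0²) ≈ 3.2 units.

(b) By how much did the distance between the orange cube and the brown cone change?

-3.9

They were about 5.3 units apart before and 1.4 after — 3.9 units closer together.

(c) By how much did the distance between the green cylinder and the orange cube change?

-6.0

They were about 9.1 units apart before and 3.1 after — 6.0 units closer together.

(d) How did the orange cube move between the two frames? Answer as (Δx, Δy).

(2.5, -1.7)

The orange cube was at about (1.2, 4.6) and moved to about (3.7, 2.9).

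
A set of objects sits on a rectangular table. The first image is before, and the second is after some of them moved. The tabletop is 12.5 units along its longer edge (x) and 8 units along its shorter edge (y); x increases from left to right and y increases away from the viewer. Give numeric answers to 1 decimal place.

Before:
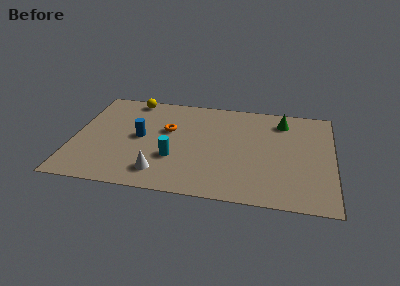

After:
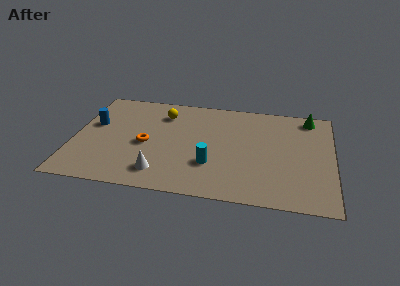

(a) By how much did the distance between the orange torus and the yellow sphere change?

-0.3

They were about 3.0 units apart before and 2.7 after — 0.3 units closer together.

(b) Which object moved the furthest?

the blue cylinder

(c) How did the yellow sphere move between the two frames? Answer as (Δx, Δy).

(1.6, -1.0)

From the two frames, the yellow sphere sits at roughly (2.6, 7.2) before and (4.2, 6.2) after.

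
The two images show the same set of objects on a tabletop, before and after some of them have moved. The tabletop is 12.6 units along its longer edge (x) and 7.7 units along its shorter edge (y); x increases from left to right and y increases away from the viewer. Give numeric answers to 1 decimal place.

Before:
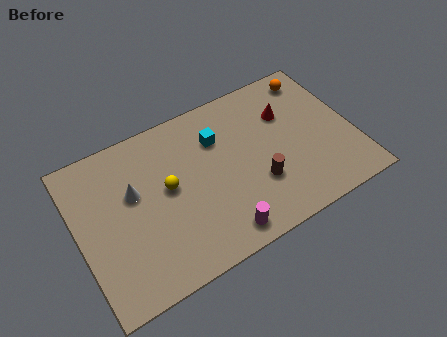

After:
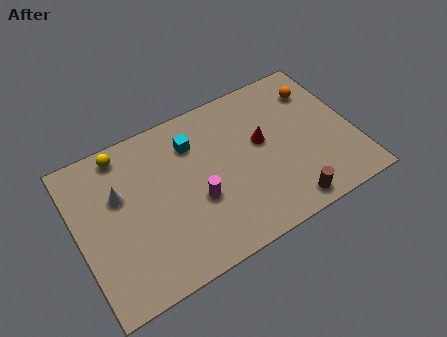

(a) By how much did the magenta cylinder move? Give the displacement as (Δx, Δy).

(-0.7, 2.0)

The magenta cylinder was at about (6.0, 1.0) and moved to about (5.3, 3.0).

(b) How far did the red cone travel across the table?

1.6

The red cone moved from about (9.8, 5.3) to (8.5, 4.4), a distance of √(1.3² + 0.9²) ≈ 1.6.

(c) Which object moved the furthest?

the yellow sphere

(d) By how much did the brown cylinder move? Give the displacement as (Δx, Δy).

(1.1, -1.6)

From the two frames, the brown cylinder sits at roughly (8.0, 2.5) before and (9.1, 0.9) after.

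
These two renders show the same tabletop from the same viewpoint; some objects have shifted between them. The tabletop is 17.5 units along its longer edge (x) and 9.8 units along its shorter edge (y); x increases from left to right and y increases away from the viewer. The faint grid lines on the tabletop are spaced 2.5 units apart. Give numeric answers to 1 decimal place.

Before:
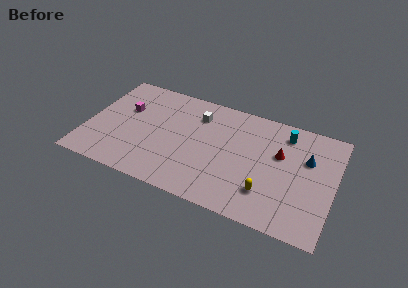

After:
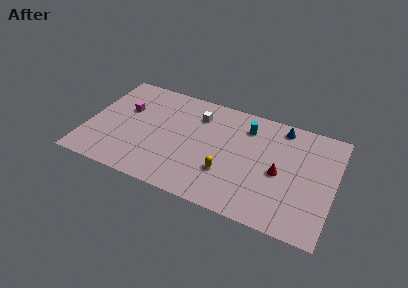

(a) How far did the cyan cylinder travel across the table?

2.7

The cyan cylinder moved from about (13.8, 8.1) to (11.1, 7.7), a distance of √(2.7² + 0.4²) ≈ 2.7.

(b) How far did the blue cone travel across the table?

3.0

From (15.5, 6.4) to (13.5, 8.6), the blue cone covered √(2.0² + 2.2²) ≈ 3.0 units.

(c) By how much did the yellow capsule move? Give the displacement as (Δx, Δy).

(-2.9, 0.6)

The yellow capsule started near (13.0, 2.5) and ended near (10.1, 3.1).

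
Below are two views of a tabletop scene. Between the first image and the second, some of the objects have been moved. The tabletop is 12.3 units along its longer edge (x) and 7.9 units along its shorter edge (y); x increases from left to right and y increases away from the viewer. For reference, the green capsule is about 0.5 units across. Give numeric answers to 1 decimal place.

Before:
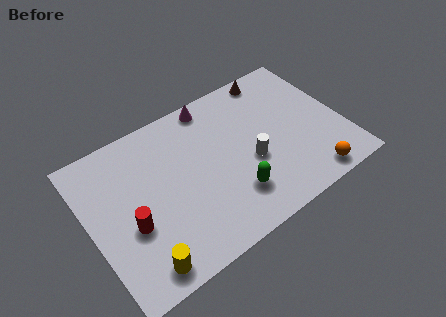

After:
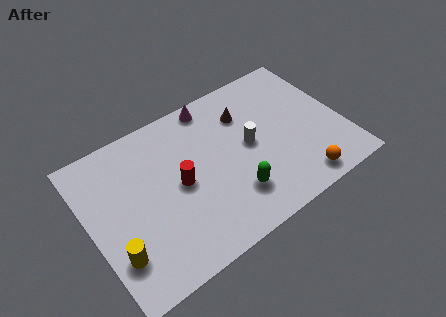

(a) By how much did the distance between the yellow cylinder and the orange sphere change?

+0.6

Before: roughly 8.3 units apart; after: 8.9. That's 0.6 units further apart.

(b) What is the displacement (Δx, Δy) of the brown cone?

(-1.7, -1.3)

The brown cone started near (9.6, 7.1) and ended near (7.9, 5.8).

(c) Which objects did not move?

the magenta cone and the green capsule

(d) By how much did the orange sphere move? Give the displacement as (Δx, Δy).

(-0.5, 0.1)

From the two frames, the orange sphere sits at roughly (10.2, 0.9) before and (9.7, 1.0) after.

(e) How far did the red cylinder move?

2.6

The red cylinder was near (1.8, 3.1) before and (4.3, 3.9) after, so it travelled √(2.5² + 0.8²) ≈ 2.6 units.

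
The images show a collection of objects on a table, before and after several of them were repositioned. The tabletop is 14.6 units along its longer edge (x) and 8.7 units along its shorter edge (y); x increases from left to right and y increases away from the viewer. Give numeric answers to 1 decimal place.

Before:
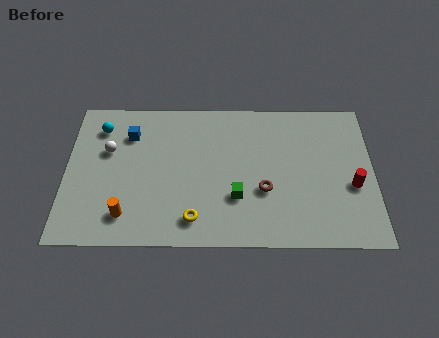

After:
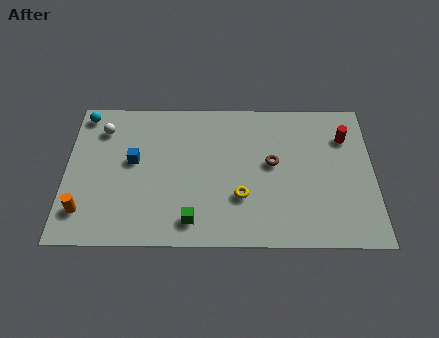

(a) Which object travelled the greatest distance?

the red cylinder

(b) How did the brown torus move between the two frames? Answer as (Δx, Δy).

(0.4, 1.6)

The brown torus started near (9.4, 3.2) and ended near (9.8, 4.8).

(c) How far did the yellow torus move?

2.6

The yellow torus was near (6.1, 1.5) before and (8.3, 2.8) after, so it travelled √(2.2² + 1.3²) ≈ 2.6 units.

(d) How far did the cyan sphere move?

1.1

From (1.6, 6.9) to (0.8, 7.7), the cyan sphere covered √(0.8² + 0.8²) ≈ 1.1 units.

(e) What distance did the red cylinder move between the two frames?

2.9

The red cylinder was near (13.6, 3.5) before and (13.3, 6.4) after, so it travelled √(0.3² + 2.9²) ≈ 2.9 units.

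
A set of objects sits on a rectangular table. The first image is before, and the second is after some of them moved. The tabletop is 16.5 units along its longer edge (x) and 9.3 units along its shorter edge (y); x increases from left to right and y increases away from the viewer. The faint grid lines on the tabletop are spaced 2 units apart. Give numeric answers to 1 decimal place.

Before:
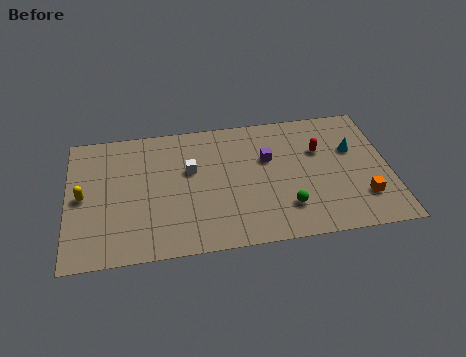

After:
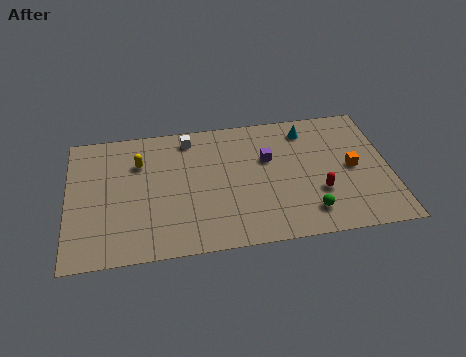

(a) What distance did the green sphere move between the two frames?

1.2

The green sphere was near (11.1, 2.3) before and (12.2, 1.8) after, so it travelled √(1.1² + 0.5²) ≈ 1.2 units.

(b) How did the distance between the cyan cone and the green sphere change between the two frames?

+0.8

The distance was about 5.1 in the first image and 5.9 in the second, so they moved 0.8 units further apart.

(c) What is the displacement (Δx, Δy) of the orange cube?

(-0.4, 2.2)

The orange cube started near (15.0, 2.4) and ended near (14.6, 4.6).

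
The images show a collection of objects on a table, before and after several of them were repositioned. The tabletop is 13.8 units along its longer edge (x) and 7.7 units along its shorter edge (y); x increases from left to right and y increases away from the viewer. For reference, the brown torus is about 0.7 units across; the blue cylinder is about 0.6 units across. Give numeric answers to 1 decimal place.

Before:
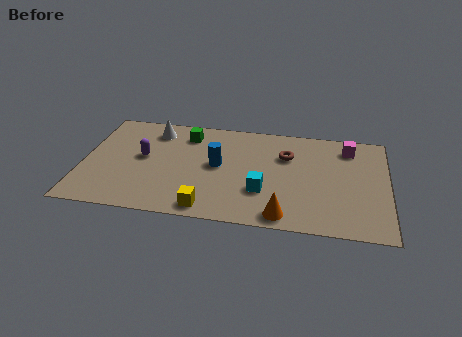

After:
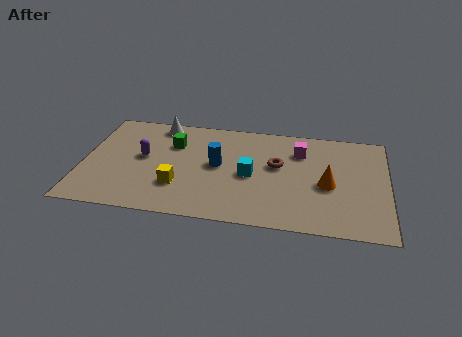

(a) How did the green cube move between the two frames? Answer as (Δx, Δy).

(-0.6, -0.8)

The green cube started near (4.6, 6.2) and ended near (4.0, 5.4).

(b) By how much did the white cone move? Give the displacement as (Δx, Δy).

(0.2, 0.5)

From the two frames, the white cone sits at roughly (3.1, 6.3) before and (3.3, 6.8) after.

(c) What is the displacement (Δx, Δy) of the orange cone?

(1.9, 2.5)

The orange cone started near (9.2, 0.9) and ended near (11.1, 3.4).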